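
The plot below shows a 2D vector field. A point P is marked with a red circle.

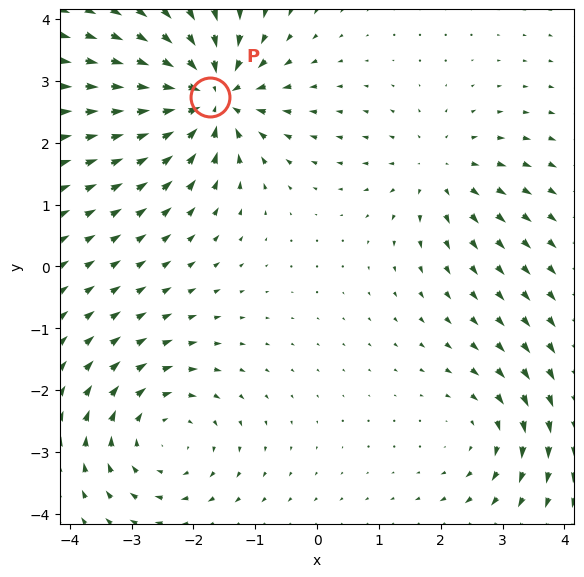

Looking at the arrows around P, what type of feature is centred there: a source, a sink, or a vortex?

At P (-1.7, 2.7) the arrows converge inward. Divergence about -7, curl ≈0 — negative divergence with near-zero curl is a sink.

sink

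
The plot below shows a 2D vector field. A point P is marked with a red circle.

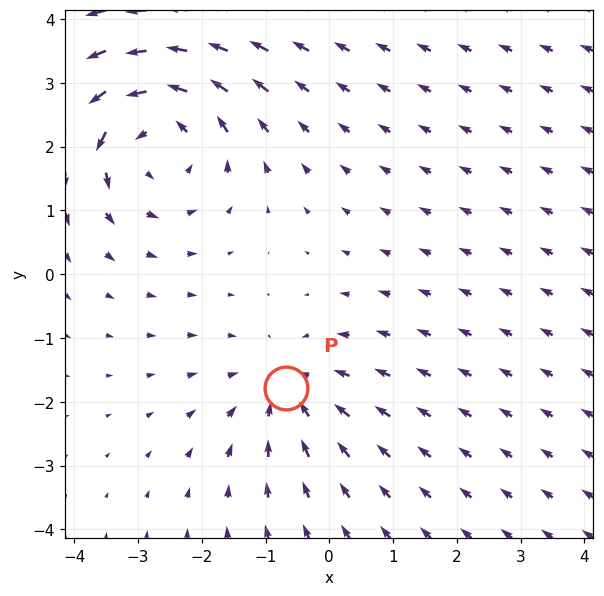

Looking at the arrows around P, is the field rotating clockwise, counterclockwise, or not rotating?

Near P at (-0.7, -1.8) the arrows show no circulation. The curl there is ≈0.

not rotating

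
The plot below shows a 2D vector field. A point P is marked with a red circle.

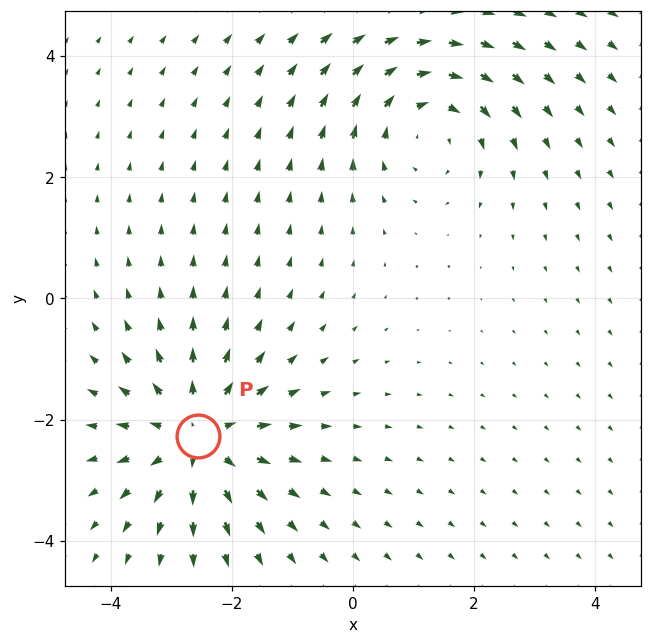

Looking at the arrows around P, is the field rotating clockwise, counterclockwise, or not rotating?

not rotating

Near P at (-2.6, -2.3) the arrows show no circulation. The curl there is ≈0.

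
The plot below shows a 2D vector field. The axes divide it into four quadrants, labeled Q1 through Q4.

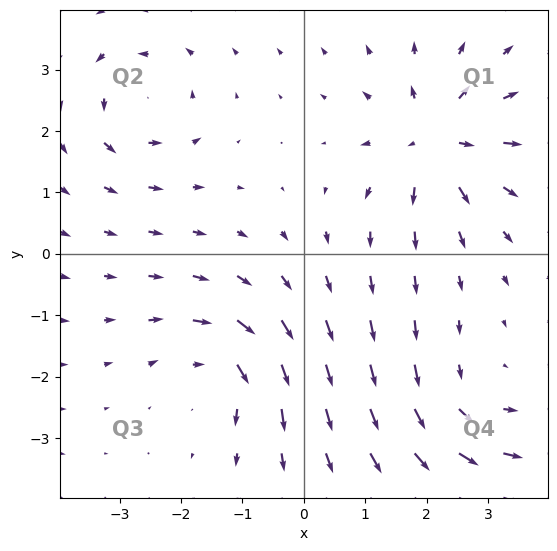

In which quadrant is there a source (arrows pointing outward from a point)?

The source sits at approximately (2.2, 1.8), which lies in quadrant Q1. The divergence there is about +6, positive as expected for a source.

Q1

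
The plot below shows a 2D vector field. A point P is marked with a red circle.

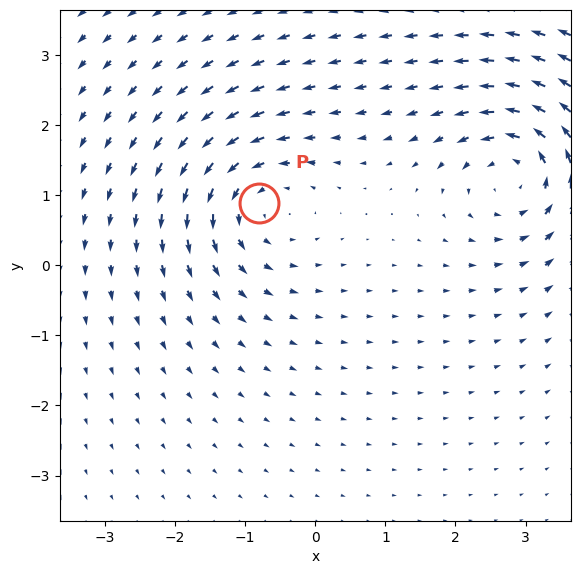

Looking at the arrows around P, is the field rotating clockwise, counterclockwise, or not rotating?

Near P at (-0.8, 0.9) the arrows circulate counterclockwise. The curl (z-component) there is about +4; positive curl means counterclockwise rotation.

counterclockwise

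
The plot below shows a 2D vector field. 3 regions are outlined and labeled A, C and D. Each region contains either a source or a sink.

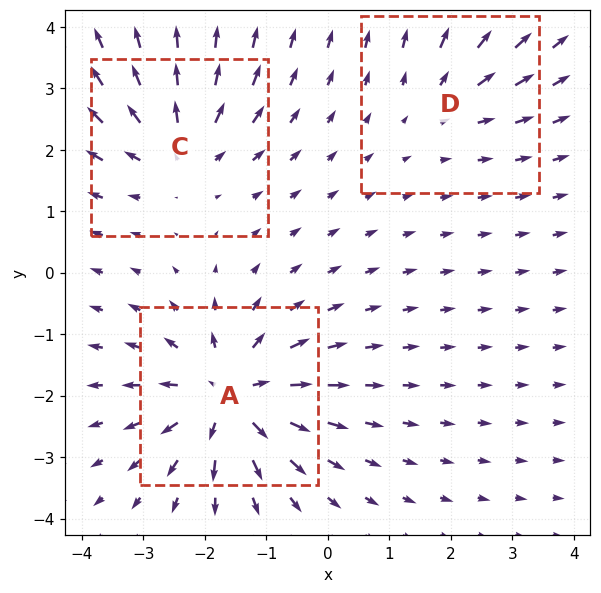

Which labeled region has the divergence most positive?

Divergence at each region's feature centre — A: about +5, C: about +4, D: about +2. Region A is most positive.

A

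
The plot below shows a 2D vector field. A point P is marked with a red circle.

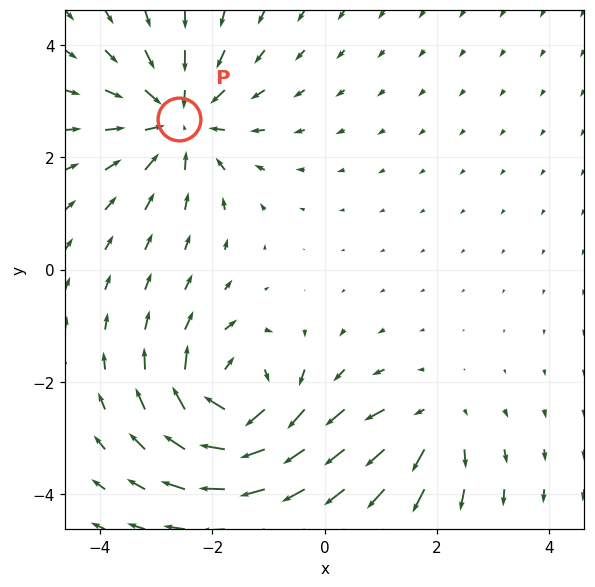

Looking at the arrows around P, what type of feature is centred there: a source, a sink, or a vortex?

sink

At P (-2.6, 2.7) the arrows converge inward. Divergence about -5, curl ≈0 — negative divergence with near-zero curl is a sink.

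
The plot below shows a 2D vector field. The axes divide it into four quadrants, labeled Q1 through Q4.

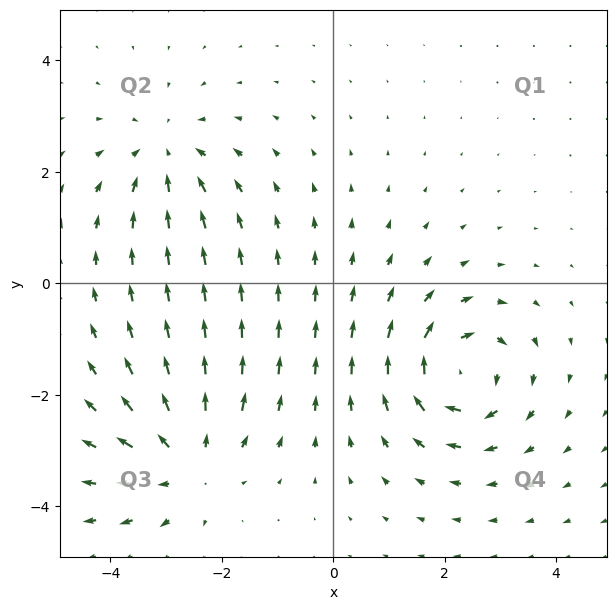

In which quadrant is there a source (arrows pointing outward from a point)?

Q3

The source sits at approximately (-2.6, -3.2), which lies in quadrant Q3. The divergence there is about +4, positive as expected for a source.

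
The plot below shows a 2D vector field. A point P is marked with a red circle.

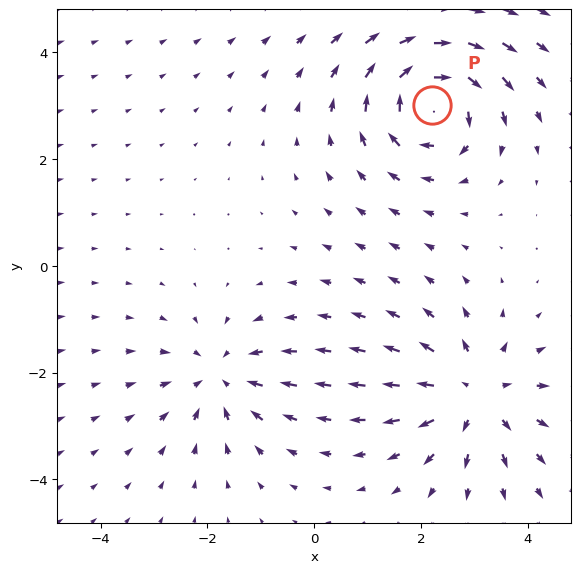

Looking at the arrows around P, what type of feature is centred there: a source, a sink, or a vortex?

vortex

At P (2.2, 3.0) the arrows circulate clockwise. Divergence ≈0, curl about -5 — near-zero divergence with nonzero curl is a vortex.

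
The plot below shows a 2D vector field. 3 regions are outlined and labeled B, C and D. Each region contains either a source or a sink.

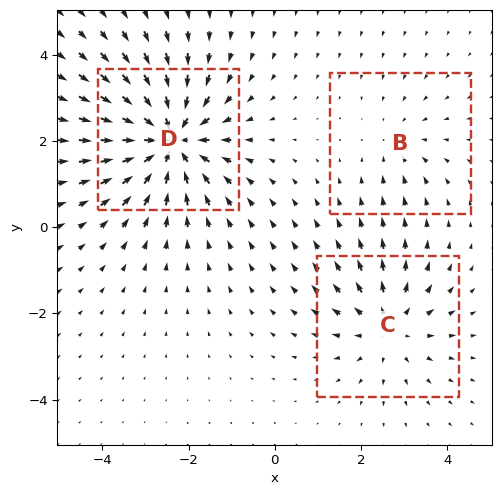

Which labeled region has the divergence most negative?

D

Divergence at each region's feature centre — B: about -2, C: about +3, D: about -5. Region D is most negative.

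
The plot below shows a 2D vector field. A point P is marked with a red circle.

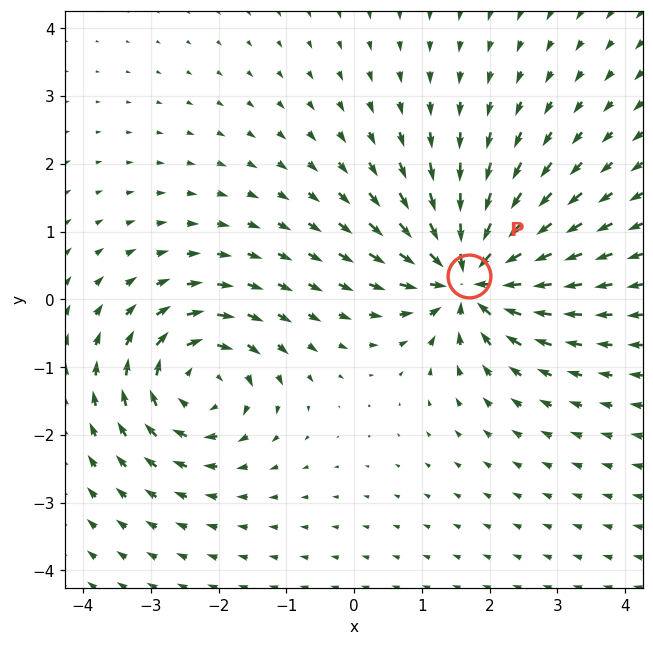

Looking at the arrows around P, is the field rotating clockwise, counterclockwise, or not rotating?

Near P at (1.7, 0.3) the arrows show no circulation. The curl there is ≈0.

not rotating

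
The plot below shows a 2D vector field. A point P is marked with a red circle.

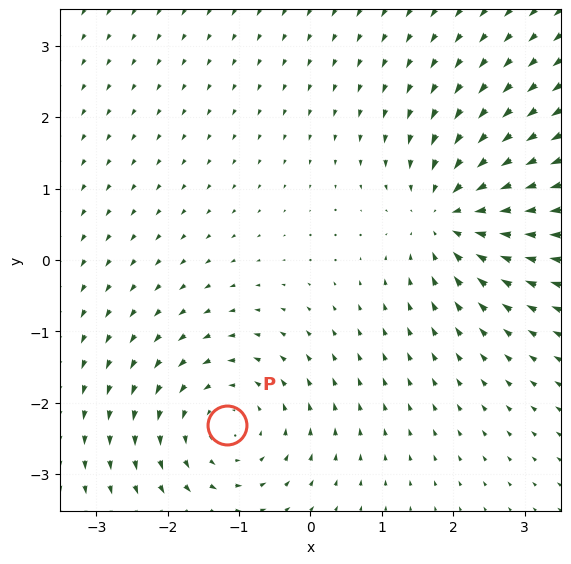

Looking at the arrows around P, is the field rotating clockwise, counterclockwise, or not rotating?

counterclockwise

Near P at (-1.2, -2.3) the arrows circulate counterclockwise. The curl (z-component) there is about +4; positive curl means counterclockwise rotation.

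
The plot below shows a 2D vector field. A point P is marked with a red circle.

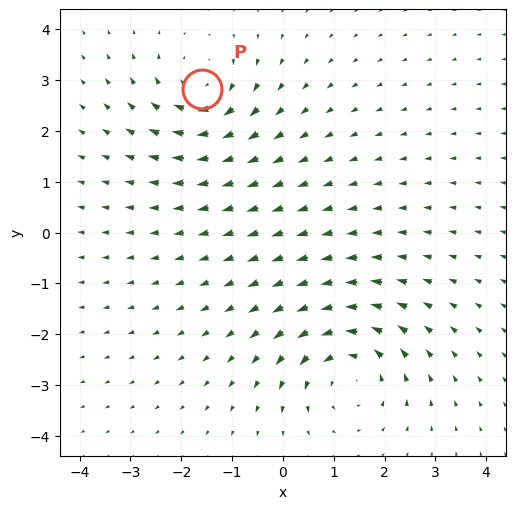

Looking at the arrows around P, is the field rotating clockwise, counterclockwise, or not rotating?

clockwise

Near P at (-1.6, 2.8) the arrows circulate clockwise. The curl (z-component) there is about -4; negative curl means clockwise rotation.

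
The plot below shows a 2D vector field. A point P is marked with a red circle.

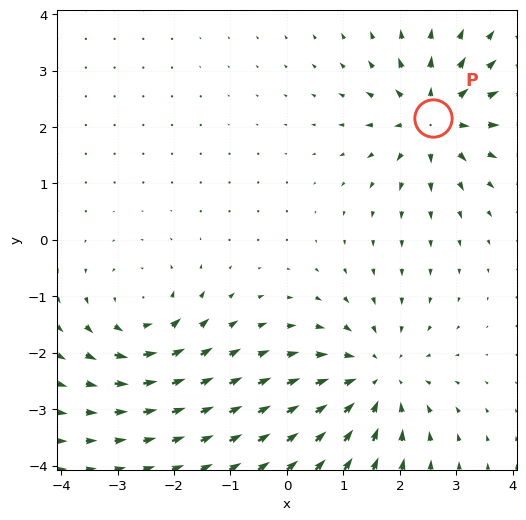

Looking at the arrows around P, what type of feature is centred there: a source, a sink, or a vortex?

source

At P (2.6, 2.2) the arrows spread outward. Divergence about +4, curl ≈0 — positive divergence with near-zero curl is a source.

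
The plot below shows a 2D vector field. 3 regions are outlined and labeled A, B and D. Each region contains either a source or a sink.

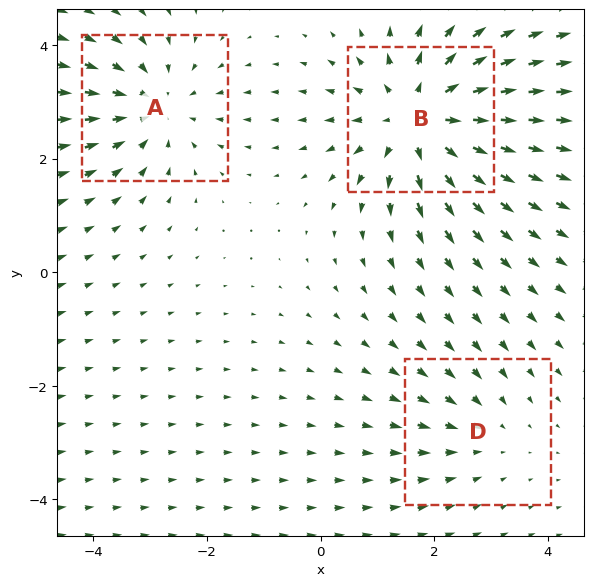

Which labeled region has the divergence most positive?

Divergence at each region's feature centre — A: about -3, B: about +4, D: about -2. Region B is most positive.

B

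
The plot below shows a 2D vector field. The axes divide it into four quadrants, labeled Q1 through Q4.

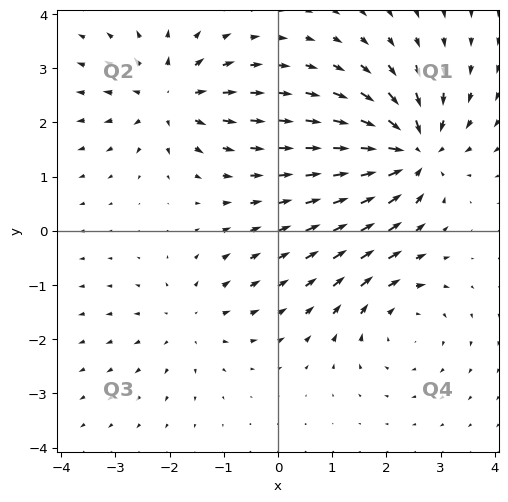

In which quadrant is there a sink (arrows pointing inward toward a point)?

The sink sits at approximately (2.5, 1.5), which lies in quadrant Q1. The divergence there is about -7, negative as expected for a sink.

Q1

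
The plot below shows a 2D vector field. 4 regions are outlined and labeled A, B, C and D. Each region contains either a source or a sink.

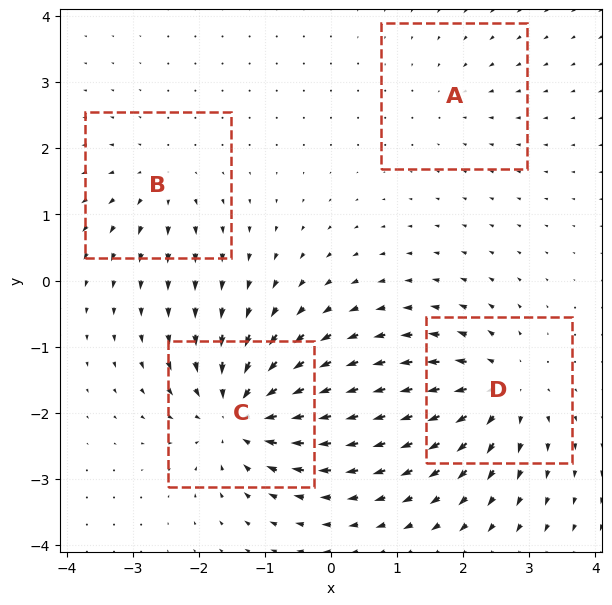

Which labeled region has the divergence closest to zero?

A

Divergence at each region's feature centre — A: about -2, B: about +4, C: about -8, D: about +6. Region A is closest to zero.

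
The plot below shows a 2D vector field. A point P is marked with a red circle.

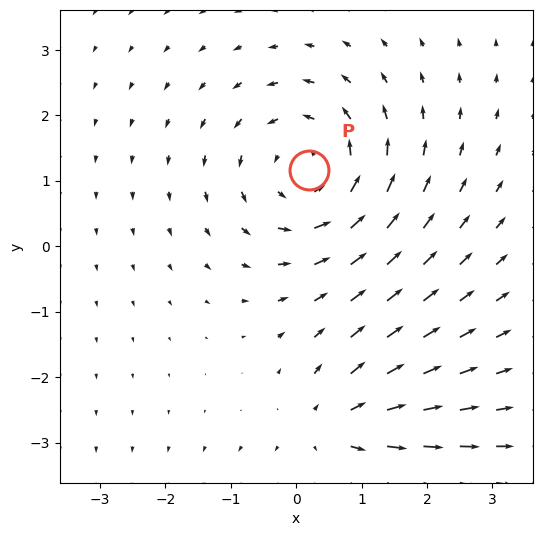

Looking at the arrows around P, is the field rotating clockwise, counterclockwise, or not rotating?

counterclockwise

Near P at (0.2, 1.2) the arrows circulate counterclockwise. The curl (z-component) there is about +4; positive curl means counterclockwise rotation.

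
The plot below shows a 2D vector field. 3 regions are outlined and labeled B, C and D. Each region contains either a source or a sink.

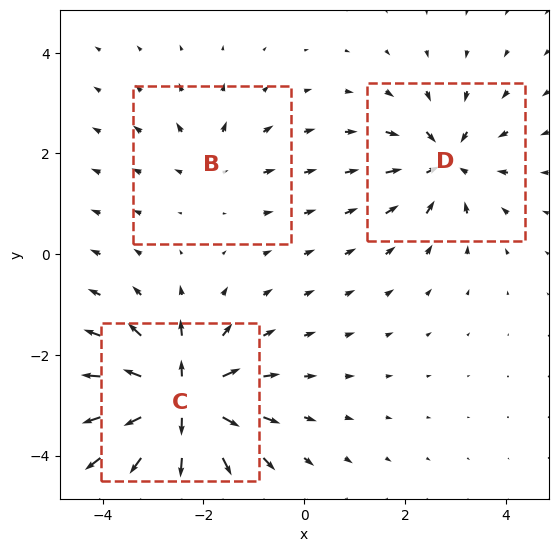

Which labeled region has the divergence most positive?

C

Divergence at each region's feature centre — B: about +2, C: about +7, D: about -4. Region C is most positive.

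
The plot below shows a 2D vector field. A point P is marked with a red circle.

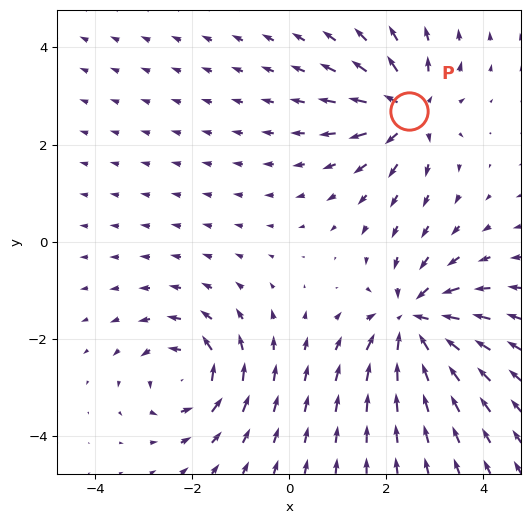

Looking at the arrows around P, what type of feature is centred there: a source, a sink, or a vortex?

source

At P (2.5, 2.7) the arrows spread outward. Divergence about +5, curl ≈0 — positive divergence with near-zero curl is a source.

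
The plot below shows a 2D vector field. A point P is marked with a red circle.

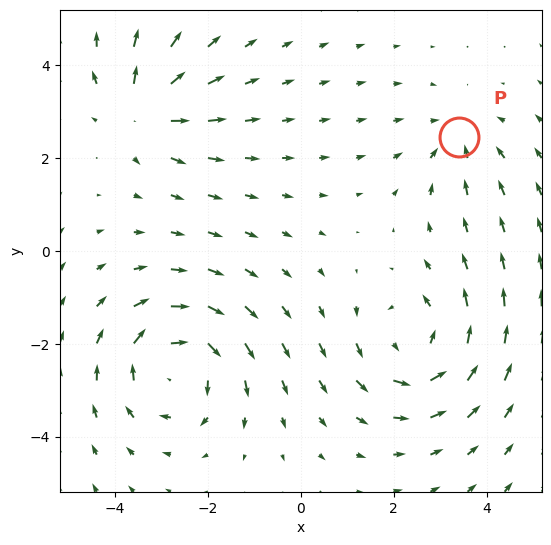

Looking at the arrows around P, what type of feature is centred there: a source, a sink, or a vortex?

sink

At P (3.4, 2.4) the arrows converge inward. Divergence about -2, curl ≈0 — negative divergence with near-zero curl is a sink.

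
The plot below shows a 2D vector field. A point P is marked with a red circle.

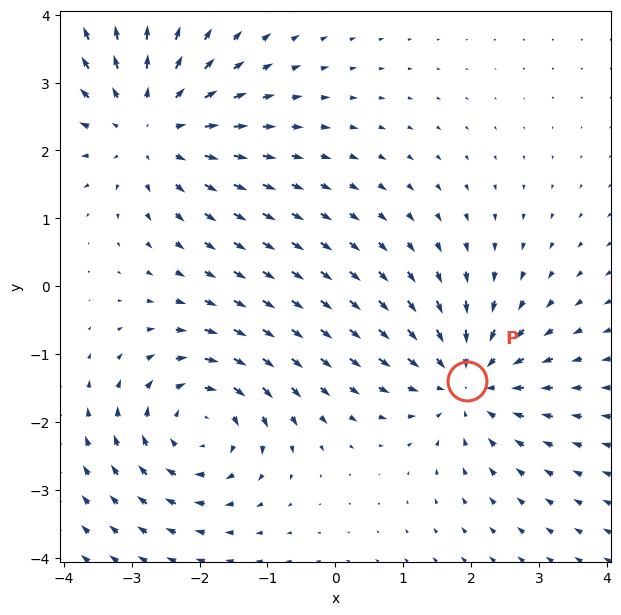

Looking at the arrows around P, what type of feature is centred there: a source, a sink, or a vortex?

At P (1.9, -1.4) the arrows converge inward. Divergence about -4, curl ≈0 — negative divergence with near-zero curl is a sink.

sink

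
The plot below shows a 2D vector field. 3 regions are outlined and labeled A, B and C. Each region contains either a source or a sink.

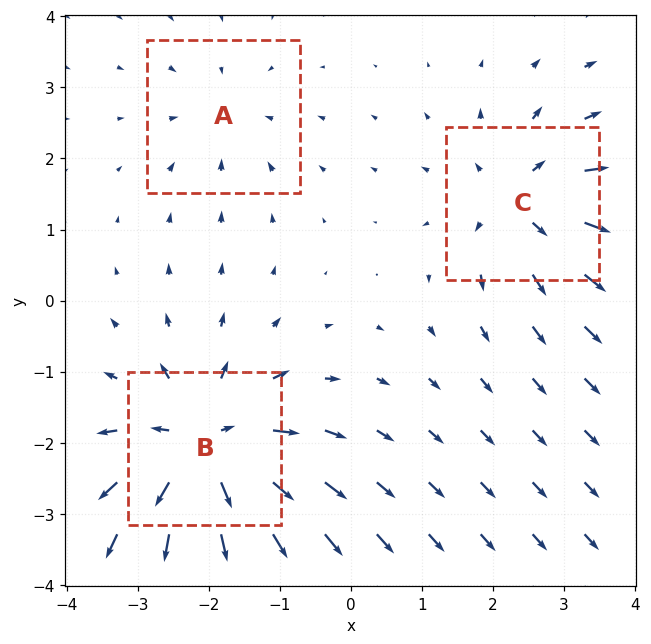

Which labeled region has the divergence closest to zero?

A

Divergence at each region's feature centre — A: about -2, B: about +6, C: about +4. Region A is closest to zero.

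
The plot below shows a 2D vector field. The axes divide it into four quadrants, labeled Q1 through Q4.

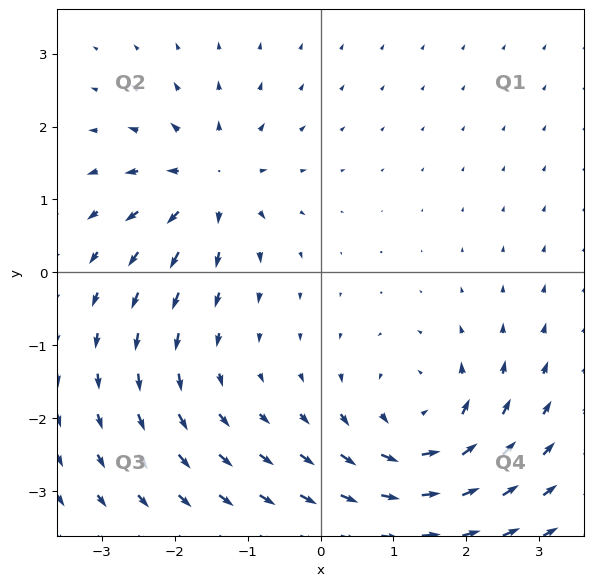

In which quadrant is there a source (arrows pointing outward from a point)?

Q2

The source sits at approximately (-1.5, 1.2), which lies in quadrant Q2. The divergence there is about +5, positive as expected for a source.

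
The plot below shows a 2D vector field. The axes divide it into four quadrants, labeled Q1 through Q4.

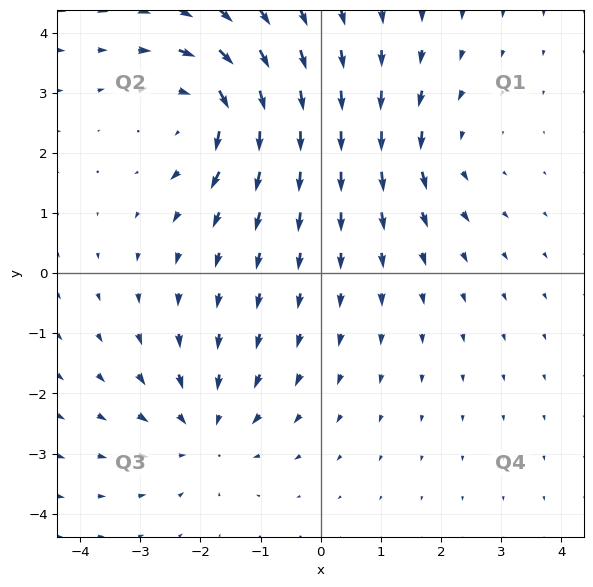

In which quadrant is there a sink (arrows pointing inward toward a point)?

Q3

The sink sits at approximately (-1.9, -2.6), which lies in quadrant Q3. The divergence there is about -3, negative as expected for a sink.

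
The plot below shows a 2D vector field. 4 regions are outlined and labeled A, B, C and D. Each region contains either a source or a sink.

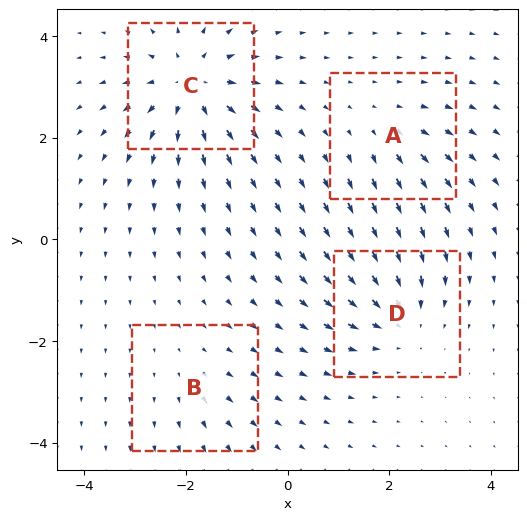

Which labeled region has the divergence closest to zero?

B

Divergence at each region's feature centre — A: about +3, B: about +2, C: about +7, D: about -5. Region B is closest to zero.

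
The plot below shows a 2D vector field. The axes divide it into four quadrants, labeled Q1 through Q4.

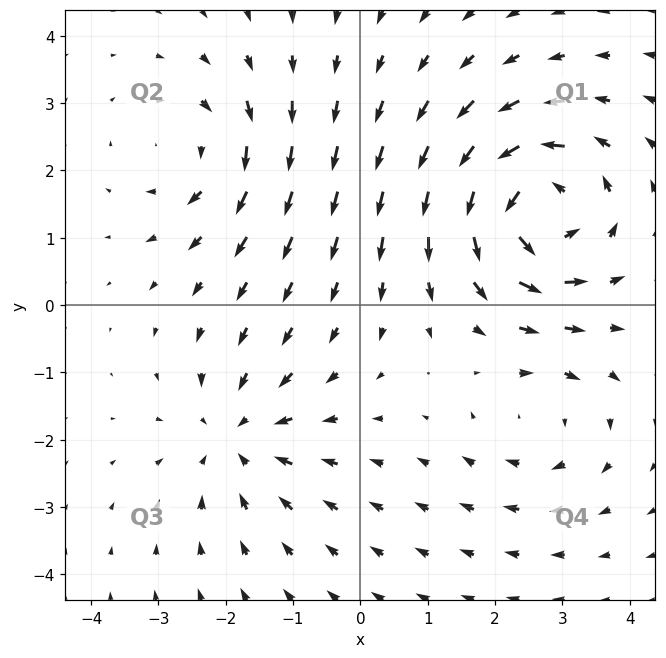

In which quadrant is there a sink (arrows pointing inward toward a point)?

The sink sits at approximately (-1.8, -2.0), which lies in quadrant Q3. The divergence there is about -3, negative as expected for a sink.

Q3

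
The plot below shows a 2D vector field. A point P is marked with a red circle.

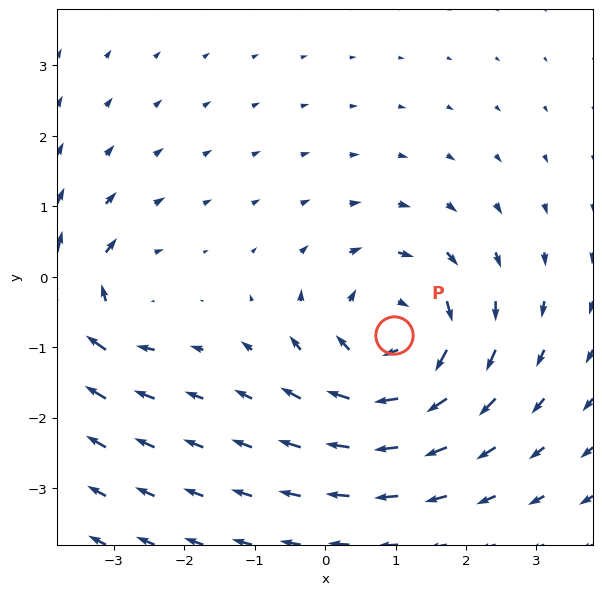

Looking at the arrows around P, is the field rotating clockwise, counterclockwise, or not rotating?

clockwise

Near P at (1.0, -0.8) the arrows circulate clockwise. The curl (z-component) there is about -5; negative curl means clockwise rotation.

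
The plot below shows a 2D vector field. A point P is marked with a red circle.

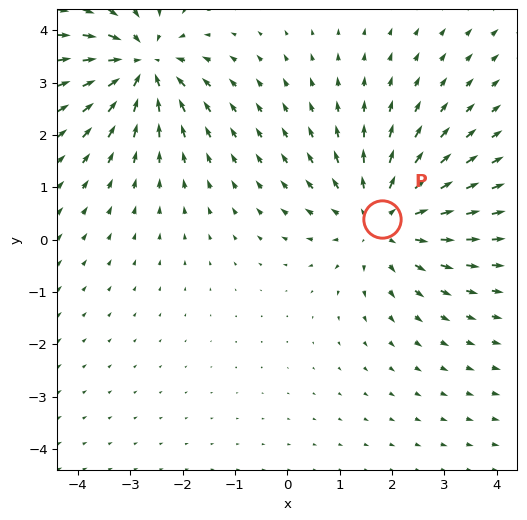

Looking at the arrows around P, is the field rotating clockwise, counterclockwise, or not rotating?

Near P at (1.8, 0.4) the arrows show no circulation. The curl there is ≈0.

not rotating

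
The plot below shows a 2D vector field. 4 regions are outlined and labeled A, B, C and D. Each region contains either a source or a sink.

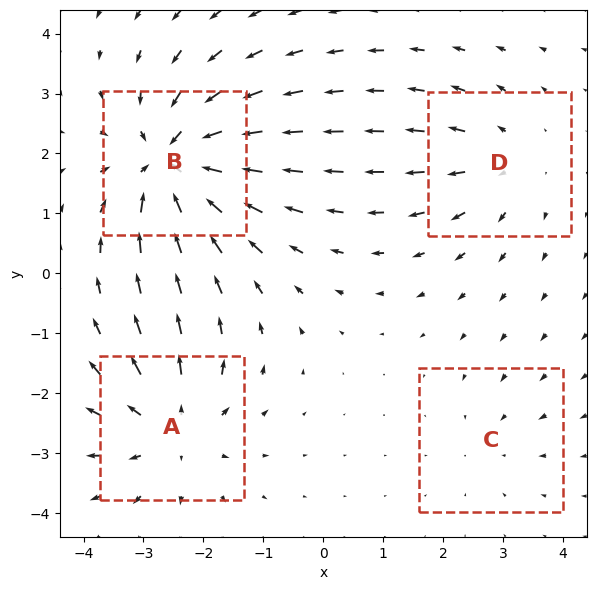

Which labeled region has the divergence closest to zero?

C

Divergence at each region's feature centre — A: about +5, B: about -7, C: about -2, D: about +3. Region C is closest to zero.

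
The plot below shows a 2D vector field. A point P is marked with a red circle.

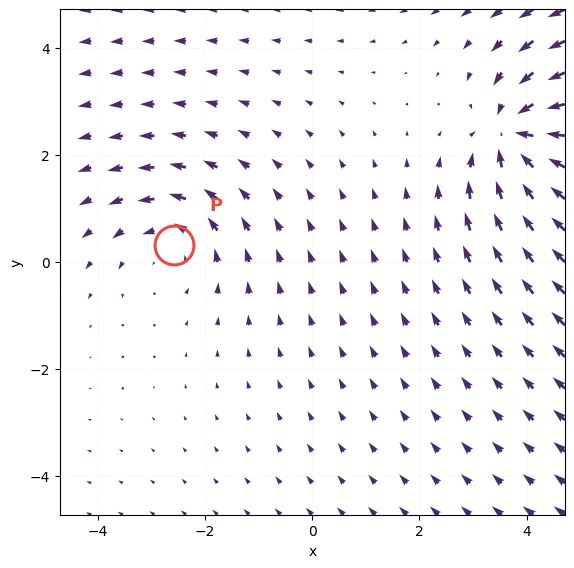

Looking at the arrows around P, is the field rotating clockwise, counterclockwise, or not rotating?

Near P at (-2.6, 0.3) the arrows circulate counterclockwise. The curl (z-component) there is about +2; positive curl means counterclockwise rotation.

counterclockwise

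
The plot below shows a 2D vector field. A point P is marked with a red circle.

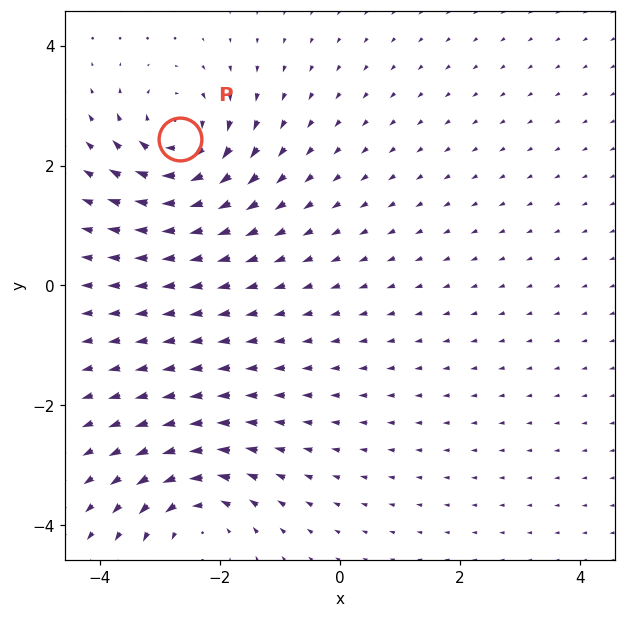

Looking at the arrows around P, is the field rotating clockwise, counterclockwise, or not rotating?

clockwise

Near P at (-2.7, 2.4) the arrows circulate clockwise. The curl (z-component) there is about -7; negative curl means clockwise rotation.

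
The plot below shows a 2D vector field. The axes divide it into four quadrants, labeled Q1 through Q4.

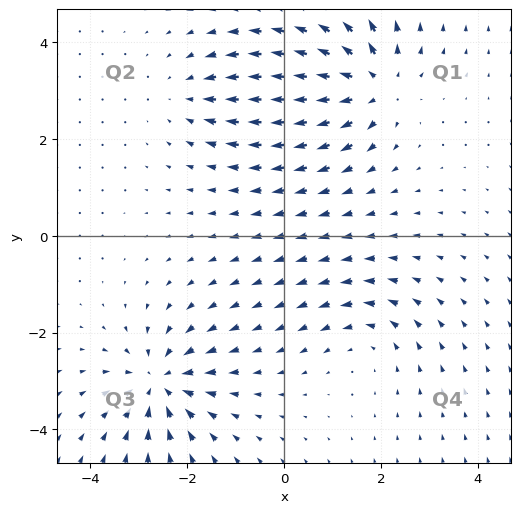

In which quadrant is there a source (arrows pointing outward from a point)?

The source sits at approximately (1.8, 3.1), which lies in quadrant Q1. The divergence there is about +6, positive as expected for a source.

Q1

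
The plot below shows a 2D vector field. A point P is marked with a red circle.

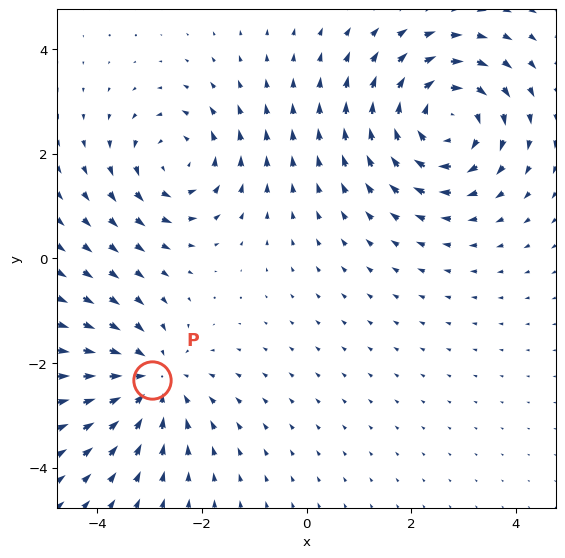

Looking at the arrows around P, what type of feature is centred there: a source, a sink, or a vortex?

At P (-3.0, -2.3) the arrows converge inward. Divergence about -4, curl ≈0 — negative divergence with near-zero curl is a sink.

sink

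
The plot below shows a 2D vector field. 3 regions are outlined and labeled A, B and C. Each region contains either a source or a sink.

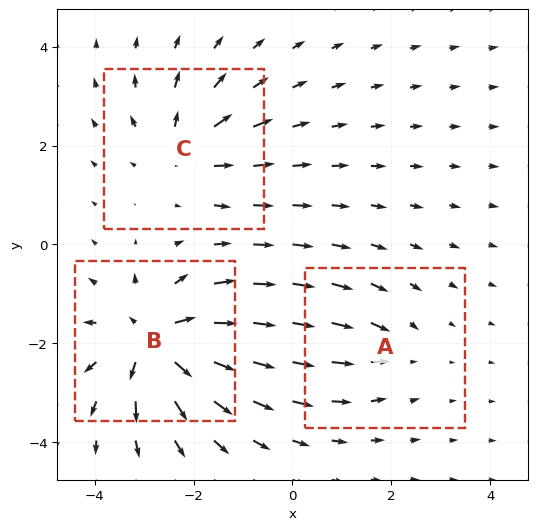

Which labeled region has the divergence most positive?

Divergence at each region's feature centre — A: about -2, B: about +6, C: about +4. Region B is most positive.

B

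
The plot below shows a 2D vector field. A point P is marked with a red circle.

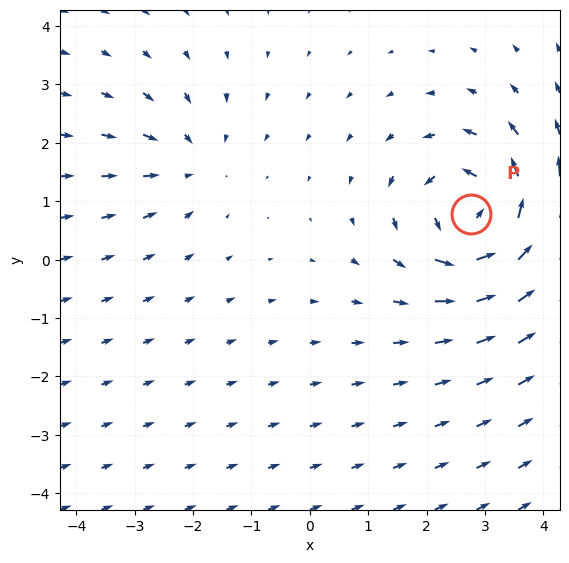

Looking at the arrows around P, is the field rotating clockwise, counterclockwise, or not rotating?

counterclockwise

Near P at (2.8, 0.8) the arrows circulate counterclockwise. The curl (z-component) there is about +6; positive curl means counterclockwise rotation.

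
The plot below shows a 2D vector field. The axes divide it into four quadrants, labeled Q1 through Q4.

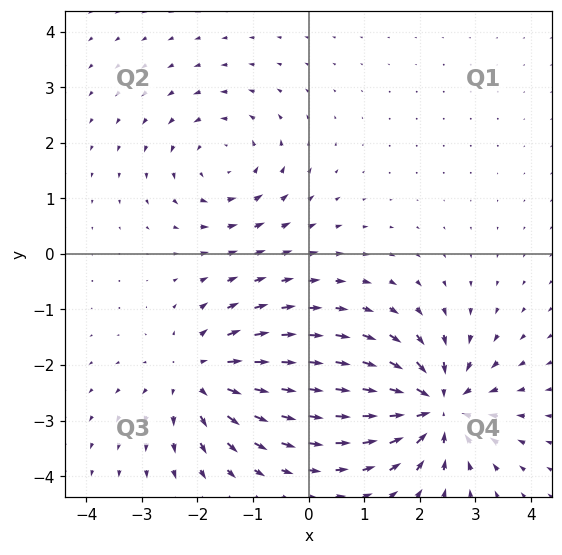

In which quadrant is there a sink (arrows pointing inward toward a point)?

Q4

The sink sits at approximately (2.3, -2.7), which lies in quadrant Q4. The divergence there is about -6, negative as expected for a sink.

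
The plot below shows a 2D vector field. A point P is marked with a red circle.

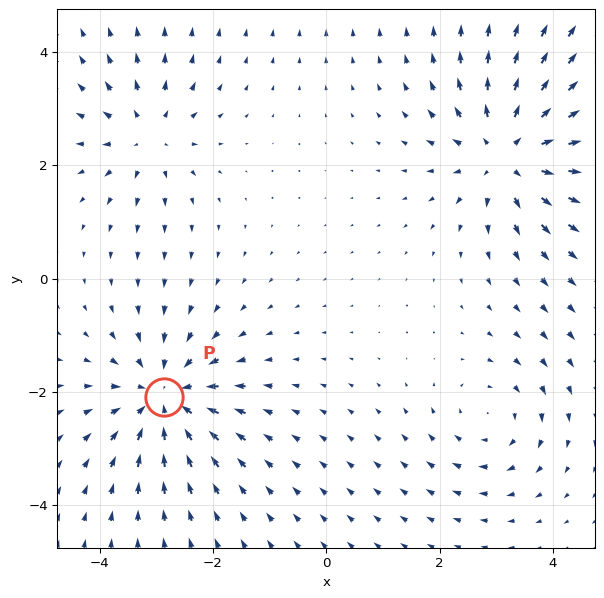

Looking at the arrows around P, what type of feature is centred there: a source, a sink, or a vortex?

At P (-2.9, -2.1) the arrows converge inward. Divergence about -5, curl ≈0 — negative divergence with near-zero curl is a sink.

sink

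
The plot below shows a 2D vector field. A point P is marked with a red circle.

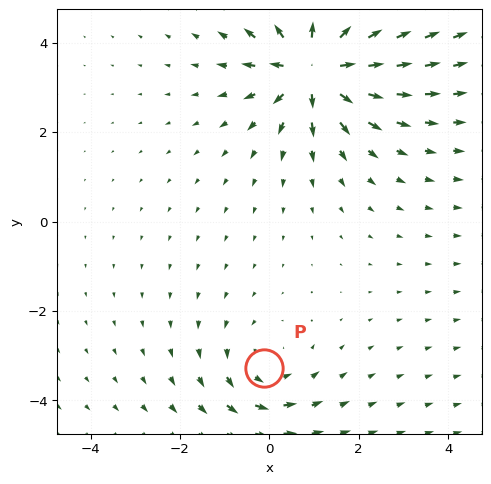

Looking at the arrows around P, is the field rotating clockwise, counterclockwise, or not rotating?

counterclockwise

Near P at (-0.1, -3.3) the arrows circulate counterclockwise. The curl (z-component) there is about +2; positive curl means counterclockwise rotation.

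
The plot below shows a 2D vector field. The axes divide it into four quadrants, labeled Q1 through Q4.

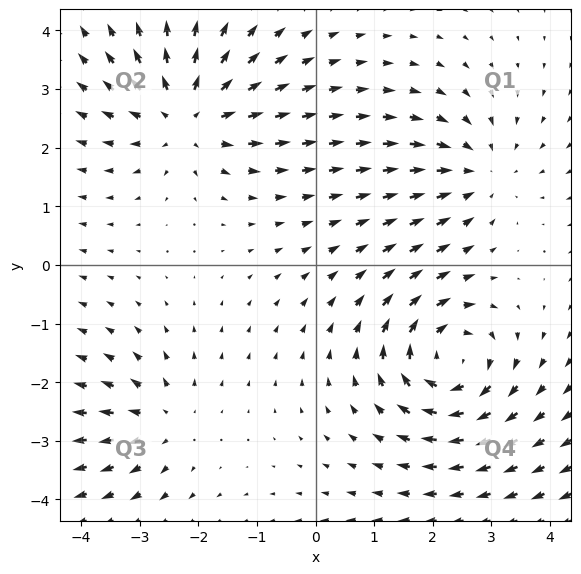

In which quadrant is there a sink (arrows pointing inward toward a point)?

The sink sits at approximately (2.8, 1.6), which lies in quadrant Q1. The divergence there is about -3, negative as expected for a sink.

Q1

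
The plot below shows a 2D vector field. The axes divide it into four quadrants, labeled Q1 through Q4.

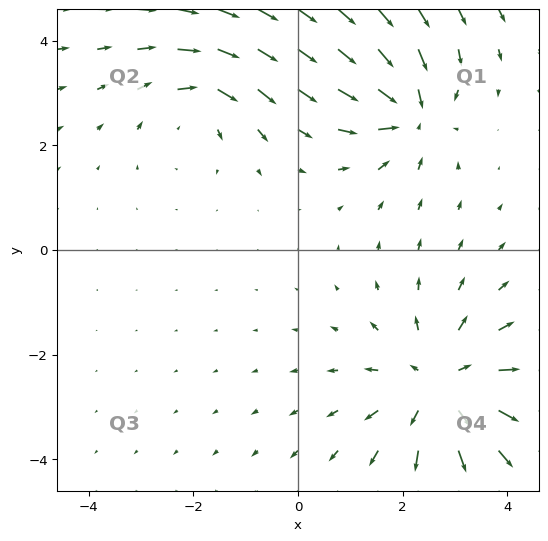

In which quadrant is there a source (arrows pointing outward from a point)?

Q4

The source sits at approximately (2.7, -2.6), which lies in quadrant Q4. The divergence there is about +4, positive as expected for a source.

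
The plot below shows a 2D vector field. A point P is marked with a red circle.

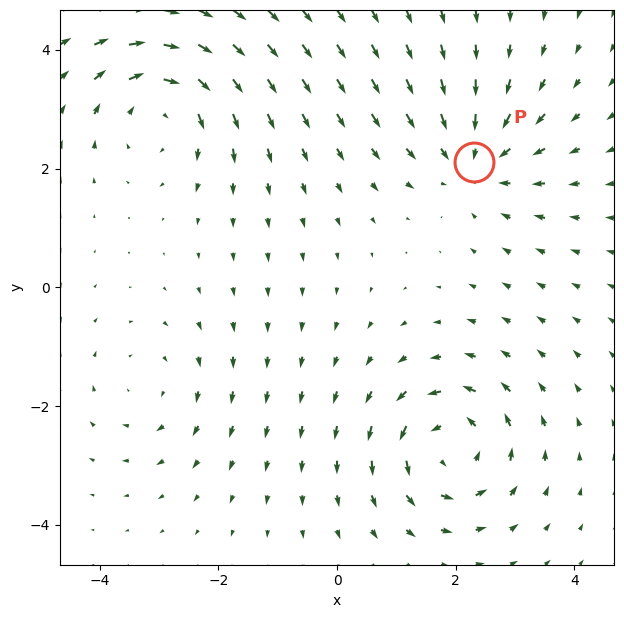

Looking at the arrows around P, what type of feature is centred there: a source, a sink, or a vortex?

At P (2.3, 2.1) the arrows converge inward. Divergence about -4, curl ≈0 — negative divergence with near-zero curl is a sink.

sink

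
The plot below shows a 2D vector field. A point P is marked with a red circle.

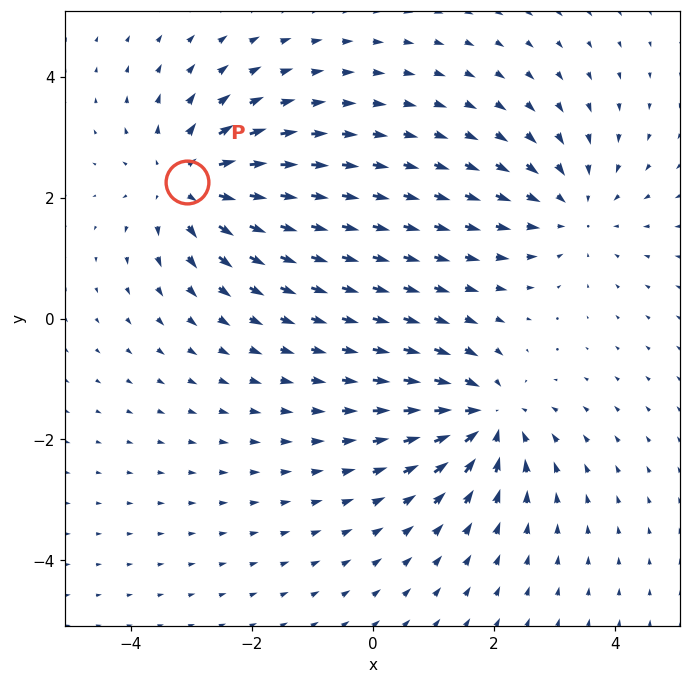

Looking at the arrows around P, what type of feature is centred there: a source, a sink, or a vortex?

At P (-3.1, 2.3) the arrows spread outward. Divergence about +5, curl ≈0 — positive divergence with near-zero curl is a source.

source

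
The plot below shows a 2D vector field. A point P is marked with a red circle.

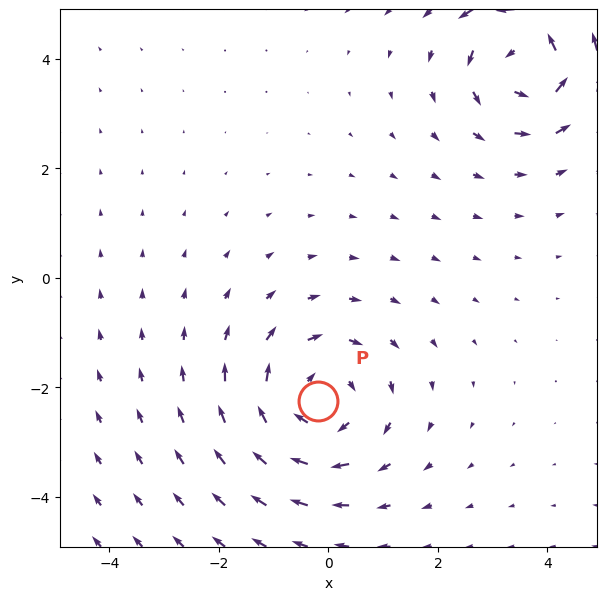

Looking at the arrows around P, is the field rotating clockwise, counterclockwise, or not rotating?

clockwise

Near P at (-0.2, -2.2) the arrows circulate clockwise. The curl (z-component) there is about -4; negative curl means clockwise rotation.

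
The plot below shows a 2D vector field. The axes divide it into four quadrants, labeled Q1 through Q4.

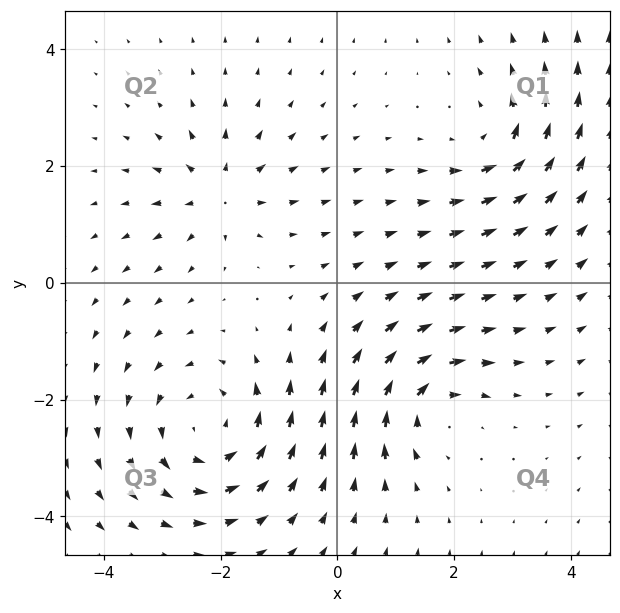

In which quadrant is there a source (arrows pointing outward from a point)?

The source sits at approximately (-2.0, 1.6), which lies in quadrant Q2. The divergence there is about +4, positive as expected for a source.

Q2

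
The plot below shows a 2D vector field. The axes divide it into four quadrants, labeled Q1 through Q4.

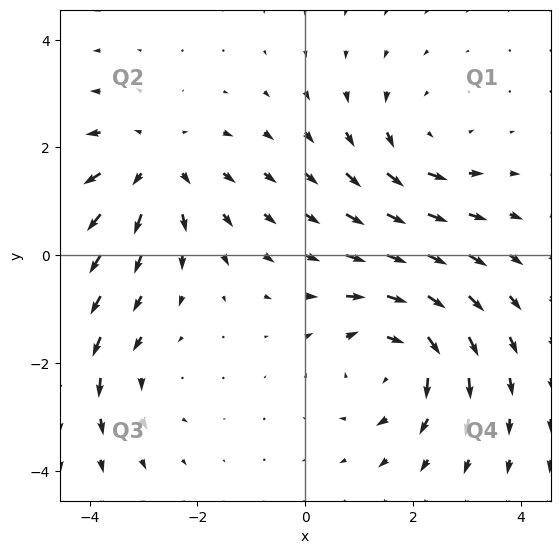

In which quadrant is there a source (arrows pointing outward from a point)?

The source sits at approximately (-2.8, 1.7), which lies in quadrant Q2. The divergence there is about +4, positive as expected for a source.

Q2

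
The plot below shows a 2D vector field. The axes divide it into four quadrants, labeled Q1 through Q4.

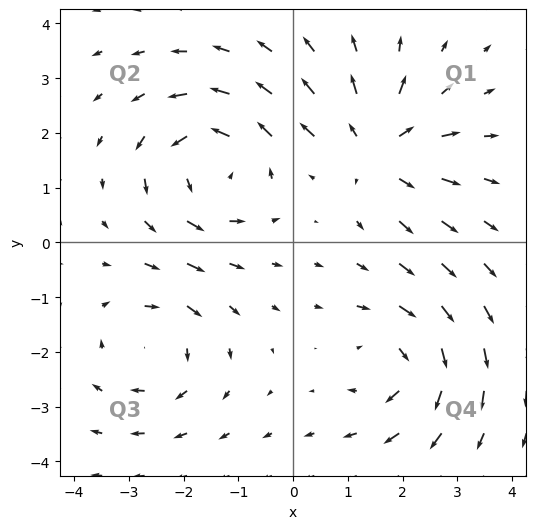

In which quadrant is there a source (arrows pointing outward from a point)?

Q1

The source sits at approximately (1.5, 1.7), which lies in quadrant Q1. The divergence there is about +4, positive as expected for a source.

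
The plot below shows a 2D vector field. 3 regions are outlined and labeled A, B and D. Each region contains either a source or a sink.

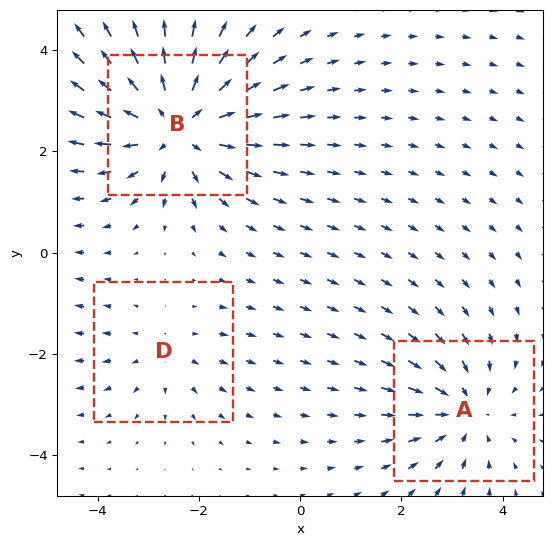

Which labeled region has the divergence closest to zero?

Divergence at each region's feature centre — A: about -3, B: about +5, D: about +2. Region D is closest to zero.

D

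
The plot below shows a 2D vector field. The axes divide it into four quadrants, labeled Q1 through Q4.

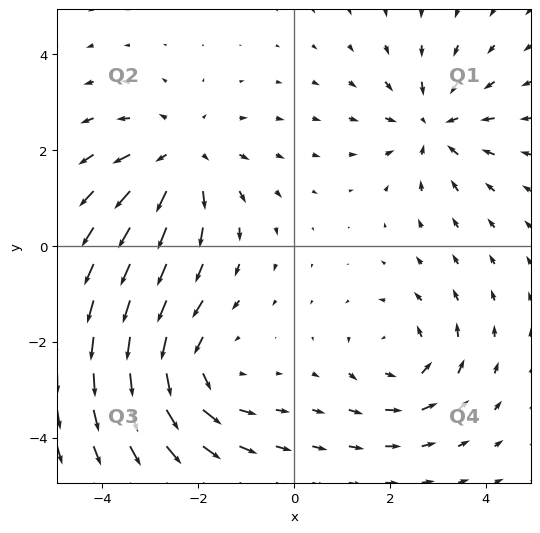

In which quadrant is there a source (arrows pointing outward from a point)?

The source sits at approximately (-2.4, 1.8), which lies in quadrant Q2. The divergence there is about +3, positive as expected for a source.

Q2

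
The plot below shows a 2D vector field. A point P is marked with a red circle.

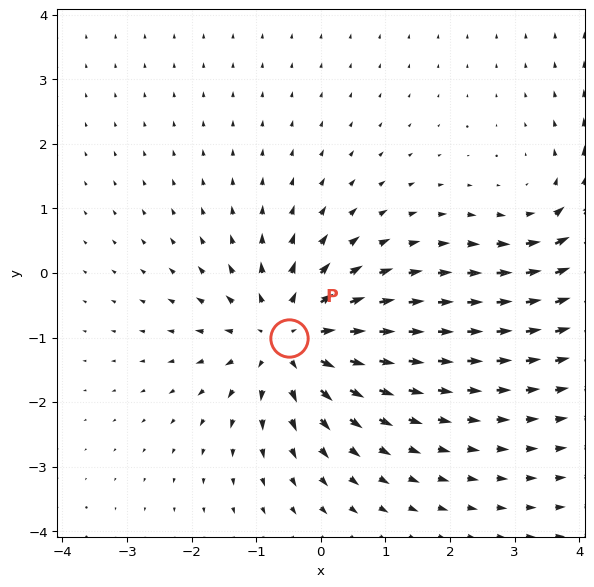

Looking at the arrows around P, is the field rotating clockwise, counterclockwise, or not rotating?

Near P at (-0.5, -1.0) the arrows show no circulation. The curl there is ≈0.

not rotating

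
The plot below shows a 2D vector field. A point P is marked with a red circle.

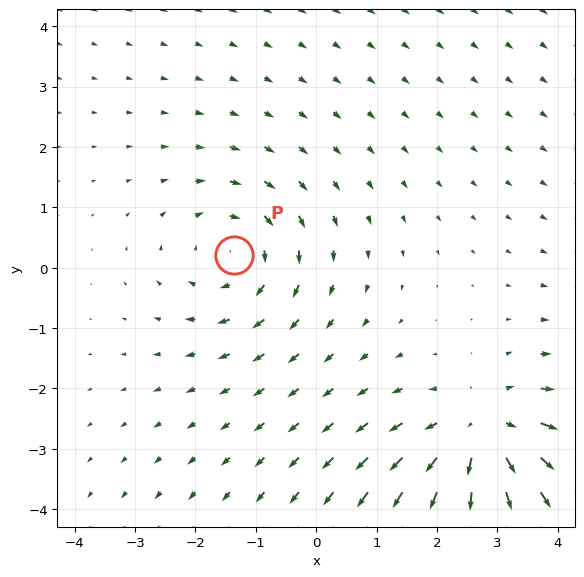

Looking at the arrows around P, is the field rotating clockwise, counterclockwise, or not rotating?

Near P at (-1.4, 0.2) the arrows circulate clockwise. The curl (z-component) there is about -3; negative curl means clockwise rotation.

clockwise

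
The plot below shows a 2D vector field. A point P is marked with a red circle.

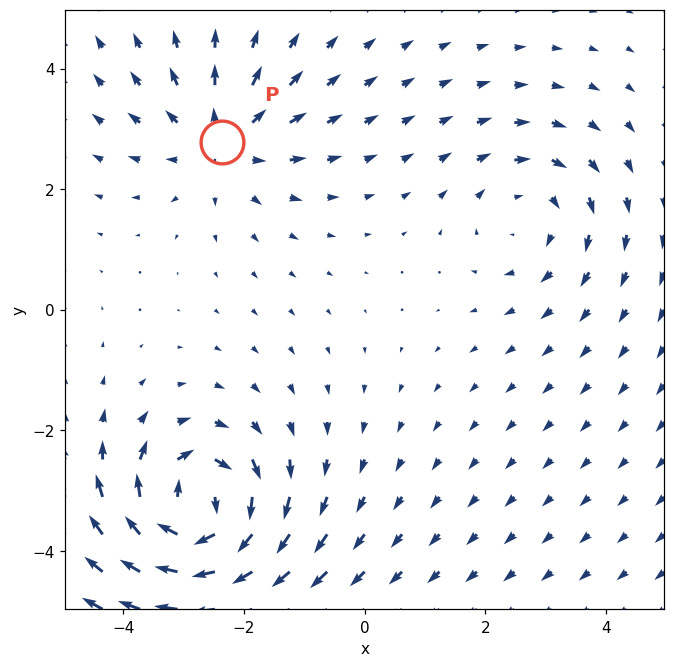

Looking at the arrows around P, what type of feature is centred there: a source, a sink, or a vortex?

At P (-2.4, 2.8) the arrows spread outward. Divergence about +3, curl ≈0 — positive divergence with near-zero curl is a source.

source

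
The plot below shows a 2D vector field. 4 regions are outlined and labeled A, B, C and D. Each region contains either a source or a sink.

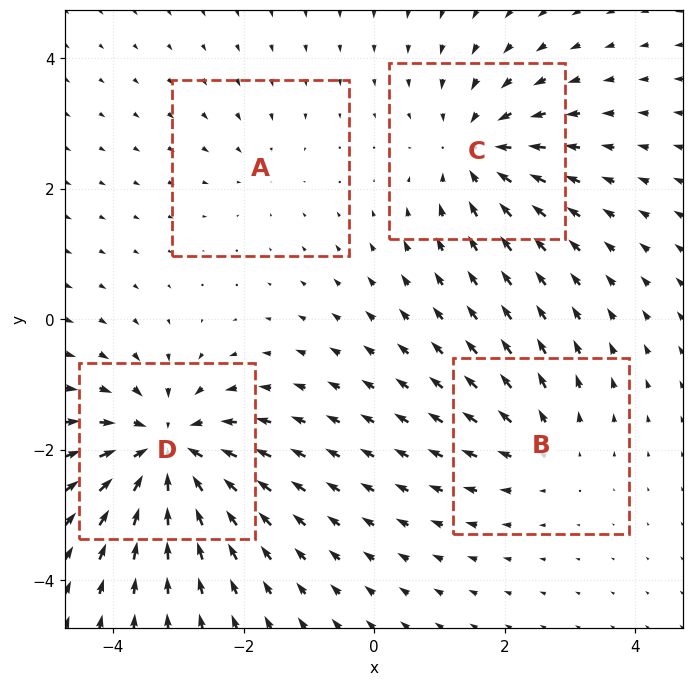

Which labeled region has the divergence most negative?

Divergence at each region's feature centre — A: about -2, B: about +4, C: about -6, D: about -8. Region D is most negative.

D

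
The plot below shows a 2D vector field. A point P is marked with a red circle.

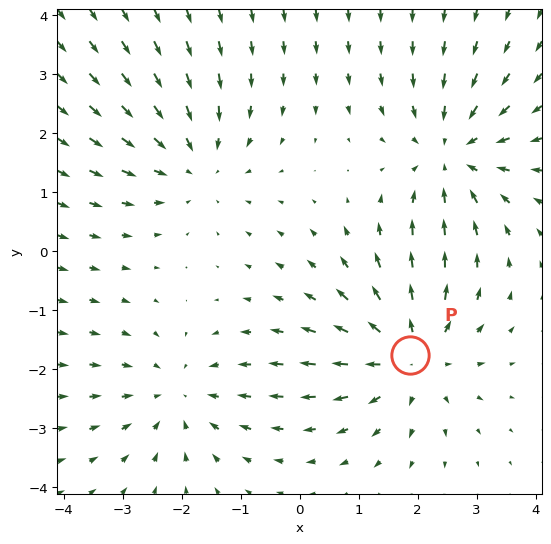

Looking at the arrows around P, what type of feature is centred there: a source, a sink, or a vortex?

At P (1.9, -1.8) the arrows spread outward. Divergence about +4, curl ≈0 — positive divergence with near-zero curl is a source.

source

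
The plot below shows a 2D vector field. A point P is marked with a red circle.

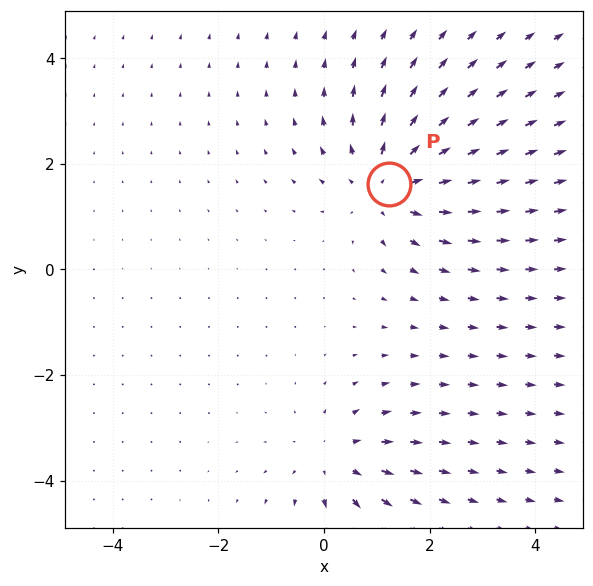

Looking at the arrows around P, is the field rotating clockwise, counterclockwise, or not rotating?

Near P at (1.2, 1.6) the arrows show no circulation. The curl there is ≈0.

not rotating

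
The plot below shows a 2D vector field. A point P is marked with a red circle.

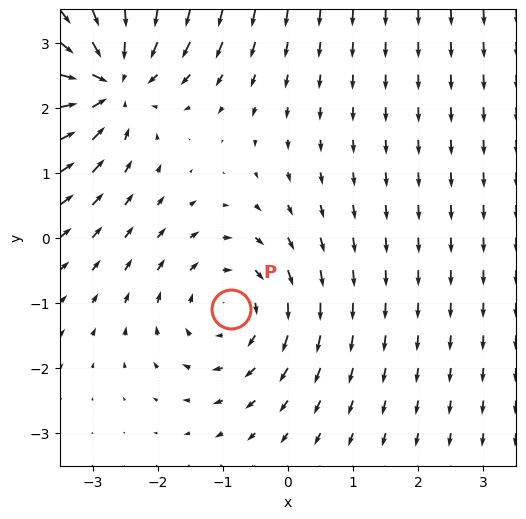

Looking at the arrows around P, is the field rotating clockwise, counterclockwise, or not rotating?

Near P at (-0.9, -1.1) the arrows circulate clockwise. The curl (z-component) there is about -2; negative curl means clockwise rotation.

clockwise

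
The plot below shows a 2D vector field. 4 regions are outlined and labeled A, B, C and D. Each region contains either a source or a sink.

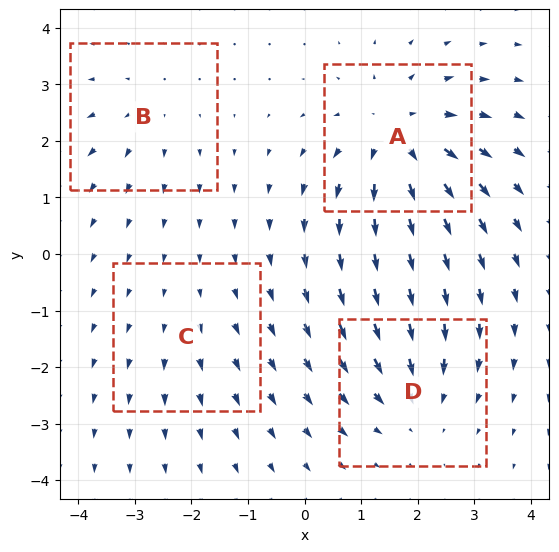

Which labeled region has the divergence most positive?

A

Divergence at each region's feature centre — A: about +6, B: about +3, C: about +2, D: about -4. Region A is most positive.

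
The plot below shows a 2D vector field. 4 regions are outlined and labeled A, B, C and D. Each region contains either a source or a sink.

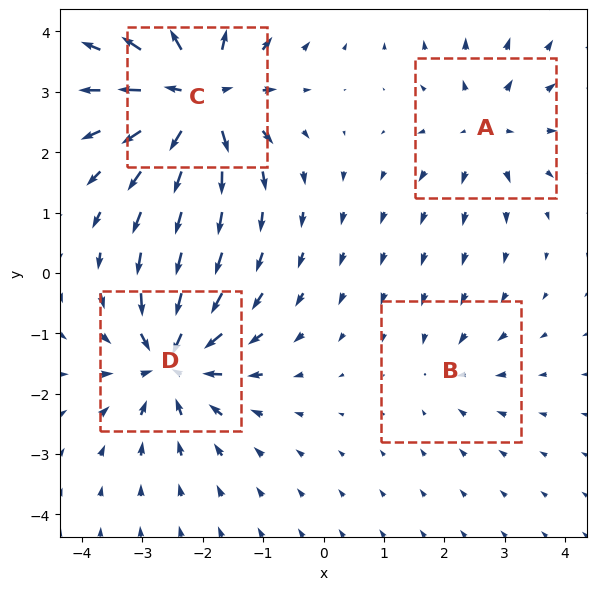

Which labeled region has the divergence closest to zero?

Divergence at each region's feature centre — A: about +4, B: about -3, C: about +8, D: about -7. Region B is closest to zero.

B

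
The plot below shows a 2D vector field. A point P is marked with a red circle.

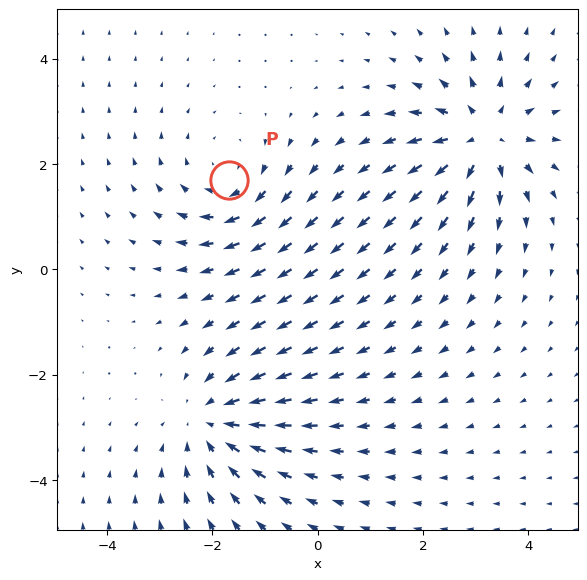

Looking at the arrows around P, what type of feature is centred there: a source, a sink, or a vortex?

At P (-1.7, 1.7) the arrows circulate clockwise. Divergence ≈0, curl about -3 — near-zero divergence with nonzero curl is a vortex.

vortex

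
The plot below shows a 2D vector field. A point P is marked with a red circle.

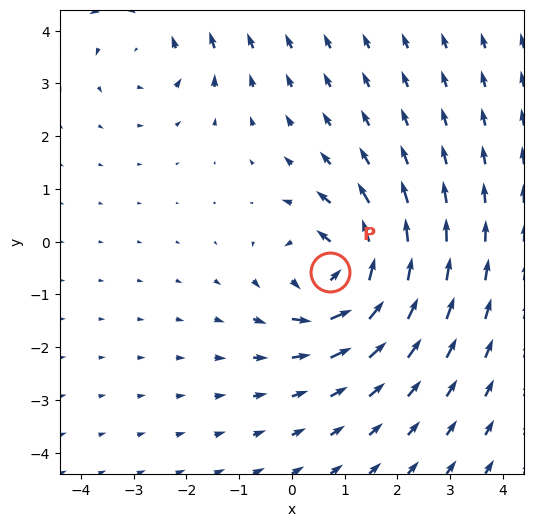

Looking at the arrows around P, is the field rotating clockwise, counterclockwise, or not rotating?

counterclockwise

Near P at (0.7, -0.6) the arrows circulate counterclockwise. The curl (z-component) there is about +6; positive curl means counterclockwise rotation.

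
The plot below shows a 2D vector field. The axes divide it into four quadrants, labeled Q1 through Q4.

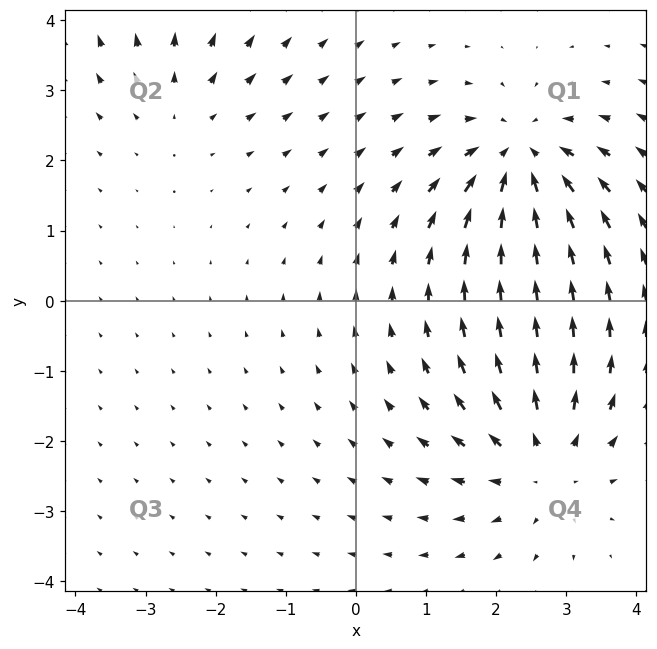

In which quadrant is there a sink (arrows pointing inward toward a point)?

Q1

The sink sits at approximately (2.3, 2.0), which lies in quadrant Q1. The divergence there is about -6, negative as expected for a sink.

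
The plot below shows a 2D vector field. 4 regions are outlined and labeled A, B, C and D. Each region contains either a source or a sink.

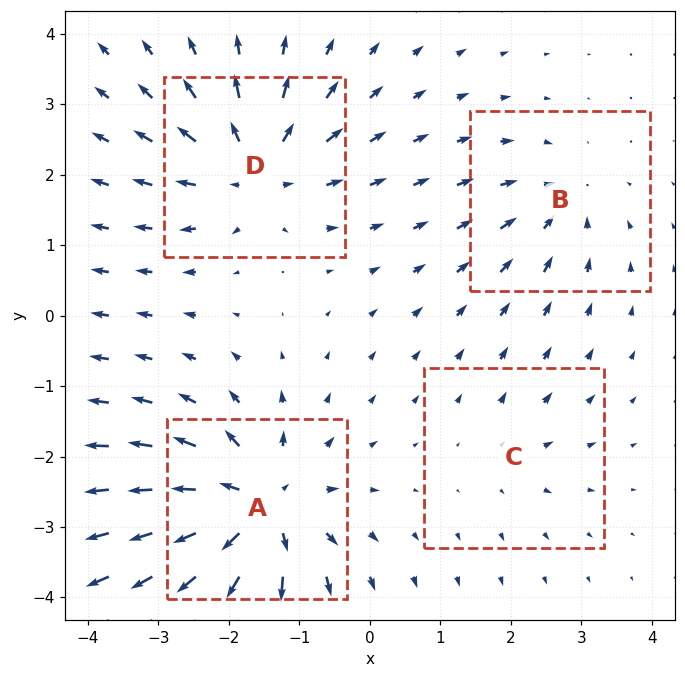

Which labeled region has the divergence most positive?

Divergence at each region's feature centre — A: about +8, B: about -4, C: about +2, D: about +6. Region A is most positive.

A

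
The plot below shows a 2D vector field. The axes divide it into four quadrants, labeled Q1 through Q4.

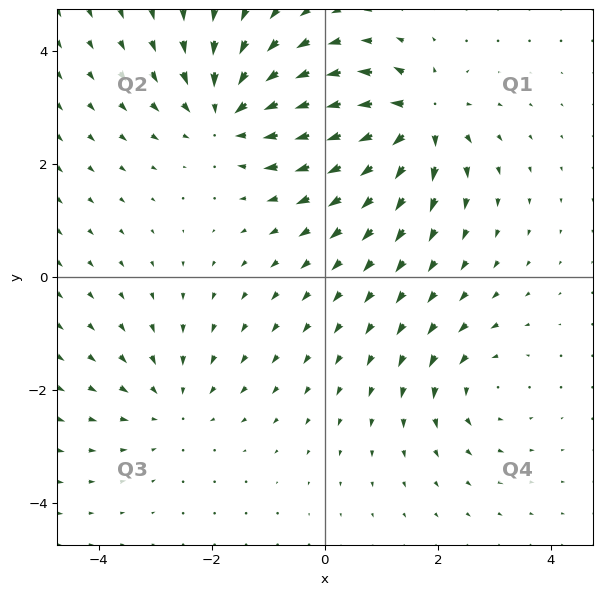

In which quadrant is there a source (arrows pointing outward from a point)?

Q1

The source sits at approximately (1.6, 2.8), which lies in quadrant Q1. The divergence there is about +7, positive as expected for a source.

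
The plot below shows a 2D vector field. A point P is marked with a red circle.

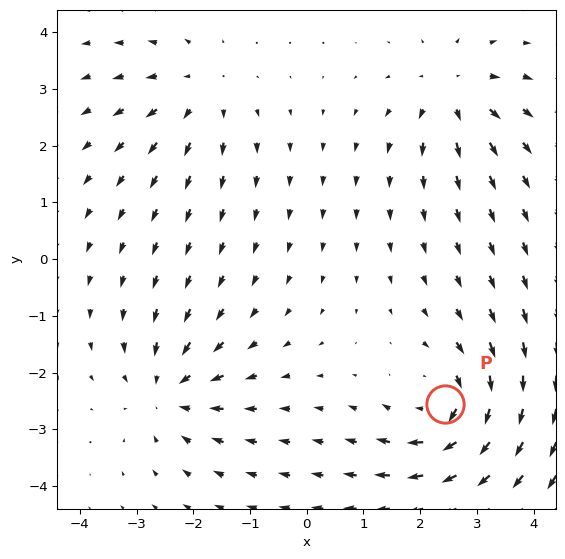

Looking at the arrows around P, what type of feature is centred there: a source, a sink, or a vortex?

vortex

At P (2.4, -2.5) the arrows circulate clockwise. Divergence ≈0, curl about -5 — near-zero divergence with nonzero curl is a vortex.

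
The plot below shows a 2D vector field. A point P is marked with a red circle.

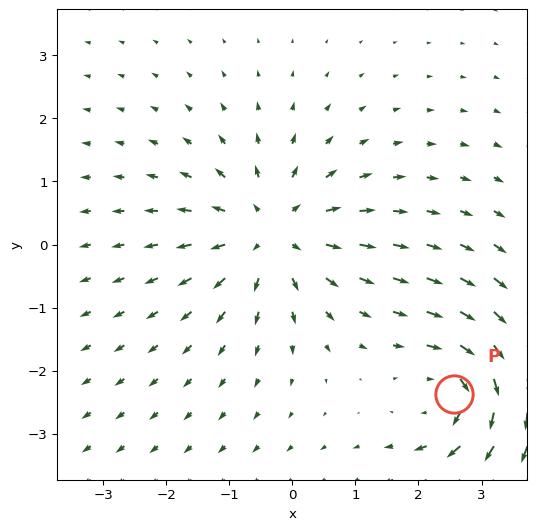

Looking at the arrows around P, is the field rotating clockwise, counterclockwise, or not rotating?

clockwise

Near P at (2.6, -2.4) the arrows circulate clockwise. The curl (z-component) there is about -5; negative curl means clockwise rotation.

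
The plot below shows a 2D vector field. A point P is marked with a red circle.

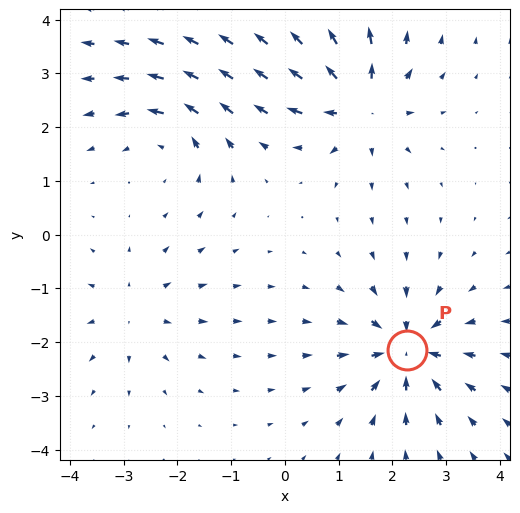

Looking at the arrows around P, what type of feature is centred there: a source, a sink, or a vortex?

At P (2.3, -2.2) the arrows converge inward. Divergence about -5, curl ≈0 — negative divergence with near-zero curl is a sink.

sink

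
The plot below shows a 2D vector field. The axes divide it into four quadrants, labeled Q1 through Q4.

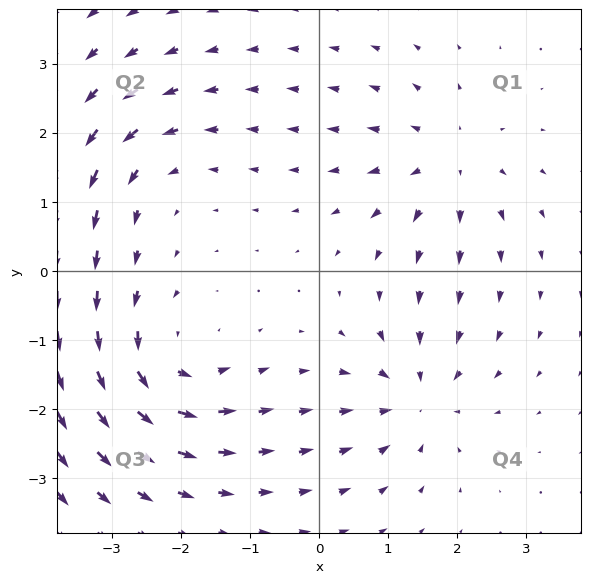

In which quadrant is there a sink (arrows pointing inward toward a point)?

Q4

The sink sits at approximately (1.4, -1.8), which lies in quadrant Q4. The divergence there is about -4, negative as expected for a sink.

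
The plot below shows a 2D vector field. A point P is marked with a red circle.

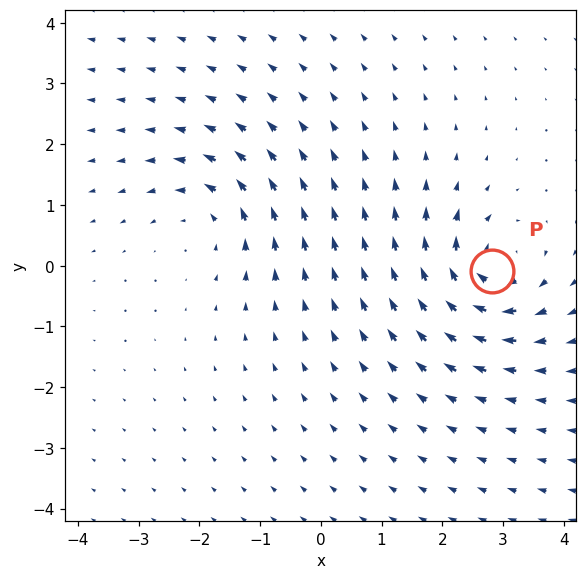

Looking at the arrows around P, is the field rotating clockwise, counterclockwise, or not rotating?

Near P at (2.8, -0.1) the arrows circulate clockwise. The curl (z-component) there is about -4; negative curl means clockwise rotation.

clockwise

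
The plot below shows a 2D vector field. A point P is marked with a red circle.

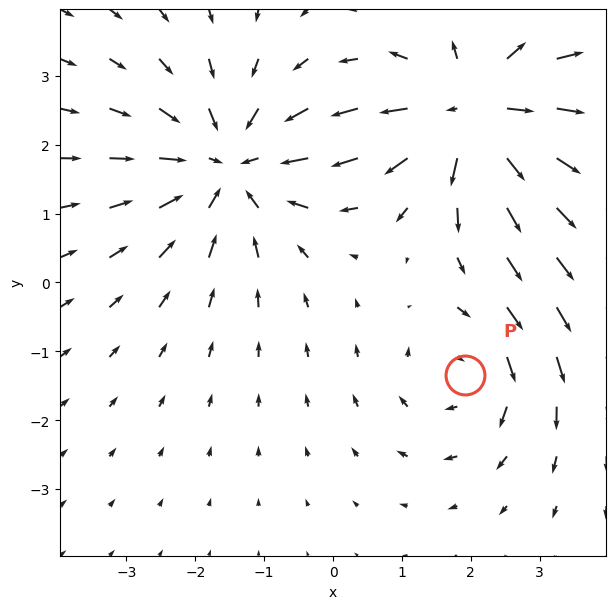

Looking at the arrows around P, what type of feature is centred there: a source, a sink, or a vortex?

At P (1.9, -1.3) the arrows circulate clockwise. Divergence ≈0, curl about -3 — near-zero divergence with nonzero curl is a vortex.

vortex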